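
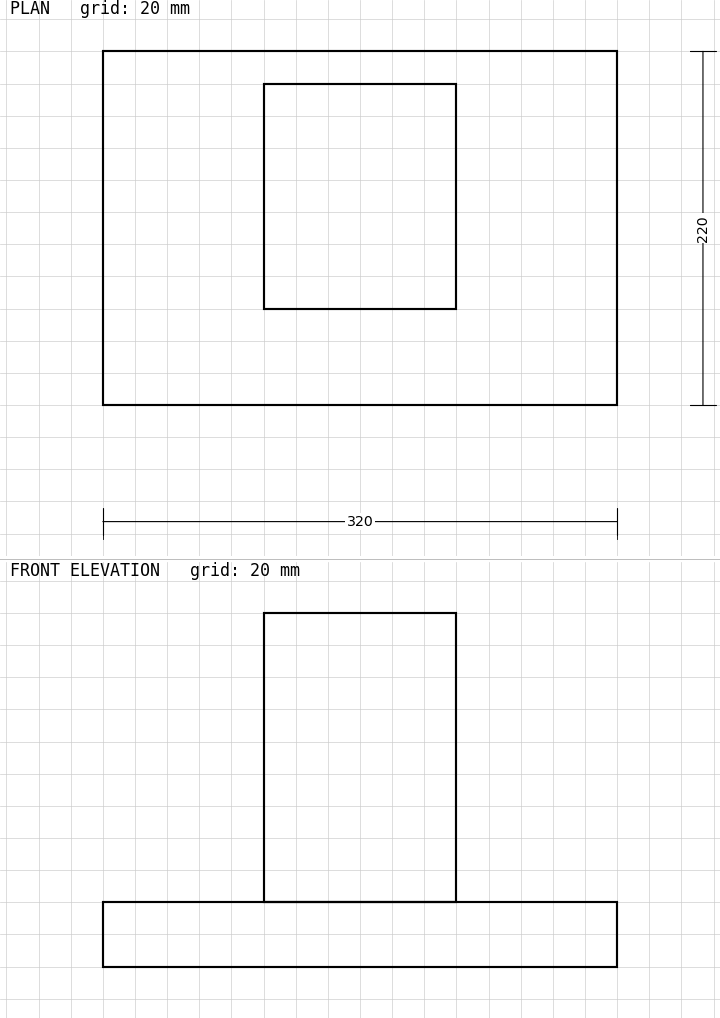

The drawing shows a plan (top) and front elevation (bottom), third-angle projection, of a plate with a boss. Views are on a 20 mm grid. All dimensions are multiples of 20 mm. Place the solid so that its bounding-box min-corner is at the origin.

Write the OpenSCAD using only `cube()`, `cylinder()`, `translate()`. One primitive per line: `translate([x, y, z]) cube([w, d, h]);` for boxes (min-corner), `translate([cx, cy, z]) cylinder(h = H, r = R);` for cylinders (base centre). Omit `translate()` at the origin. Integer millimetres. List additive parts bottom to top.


cube([320, 220, 40]);
translate([100, 60, 40]) cube([120, 140, 180]);


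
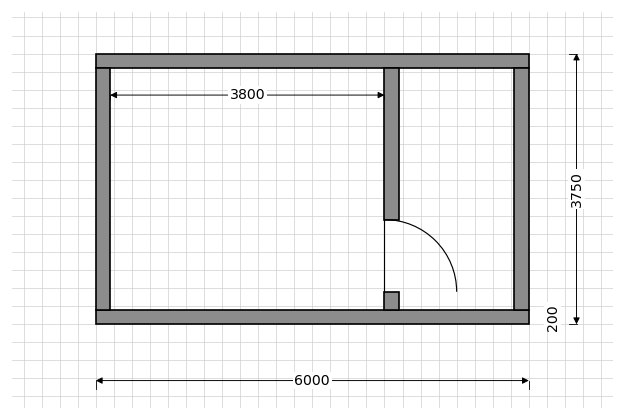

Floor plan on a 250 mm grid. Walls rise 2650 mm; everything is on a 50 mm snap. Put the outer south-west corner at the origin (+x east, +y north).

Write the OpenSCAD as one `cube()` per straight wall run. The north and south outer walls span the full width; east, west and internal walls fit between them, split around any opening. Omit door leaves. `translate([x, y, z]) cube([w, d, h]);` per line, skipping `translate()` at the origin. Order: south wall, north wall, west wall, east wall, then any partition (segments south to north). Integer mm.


cube([6000, 200, 2650]);
translate([0, 3550, 0]) cube([6000, 200, 2650]);
translate([0, 200, 0]) cube([200, 3350, 2650]);
translate([5800, 200, 0]) cube([200, 3350, 2650]);
translate([4000, 200, 0]) cube([200, 250, 2650]);
translate([4000, 1450, 0]) cube([200, 2100, 2650]);


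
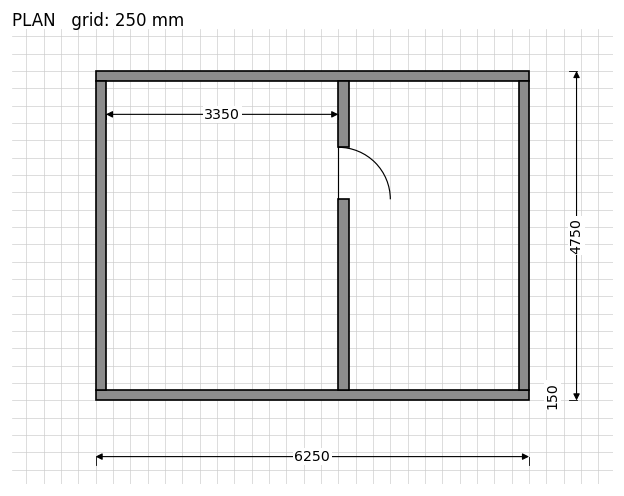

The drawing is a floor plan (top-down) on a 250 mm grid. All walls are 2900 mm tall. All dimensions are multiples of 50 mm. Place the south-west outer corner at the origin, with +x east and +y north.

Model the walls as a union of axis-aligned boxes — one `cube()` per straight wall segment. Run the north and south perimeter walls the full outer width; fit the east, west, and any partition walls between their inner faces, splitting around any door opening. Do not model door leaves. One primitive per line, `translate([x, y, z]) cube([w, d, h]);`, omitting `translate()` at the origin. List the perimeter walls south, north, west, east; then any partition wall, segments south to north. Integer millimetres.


cube([6250, 150, 2900]);
translate([0, 4600, 0]) cube([6250, 150, 2900]);
translate([0, 150, 0]) cube([150, 4450, 2900]);
translate([6100, 150, 0]) cube([150, 4450, 2900]);
translate([3500, 150, 0]) cube([150, 2750, 2900]);
translate([3500, 3650, 0]) cube([150, 950, 2900]);


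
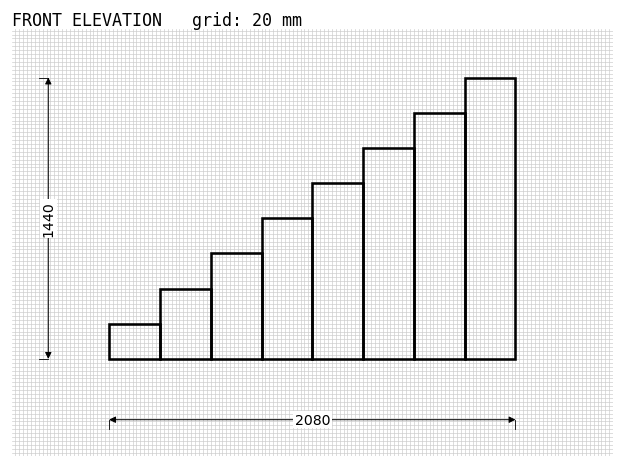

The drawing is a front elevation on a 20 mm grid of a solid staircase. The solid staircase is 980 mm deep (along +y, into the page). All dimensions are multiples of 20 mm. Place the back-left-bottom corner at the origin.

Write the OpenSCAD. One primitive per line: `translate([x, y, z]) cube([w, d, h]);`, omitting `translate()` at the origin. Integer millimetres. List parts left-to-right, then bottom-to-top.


cube([260, 980, 180]);
translate([260, 0, 0]) cube([260, 980, 360]);
translate([520, 0, 0]) cube([260, 980, 540]);
translate([780, 0, 0]) cube([260, 980, 720]);
translate([1040, 0, 0]) cube([260, 980, 900]);
translate([1300, 0, 0]) cube([260, 980, 1080]);
translate([1560, 0, 0]) cube([260, 980, 1260]);
translate([1820, 0, 0]) cube([260, 980, 1440]);


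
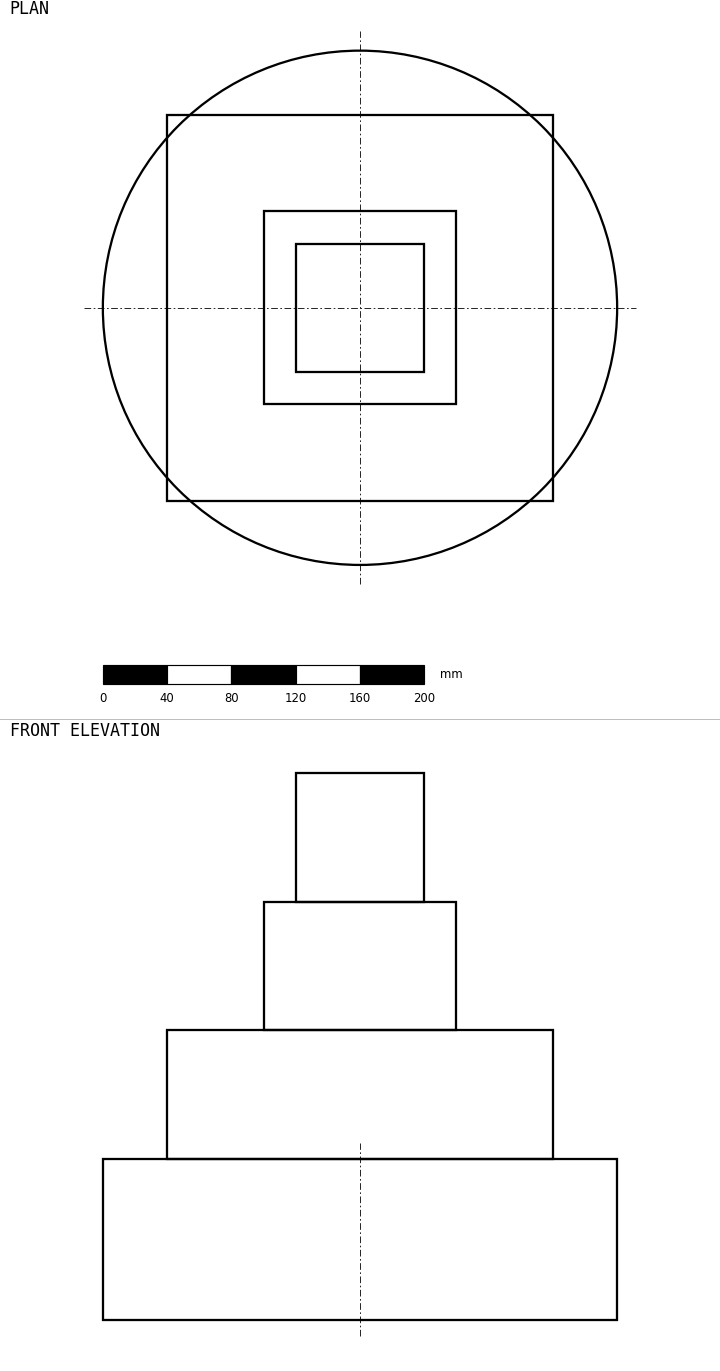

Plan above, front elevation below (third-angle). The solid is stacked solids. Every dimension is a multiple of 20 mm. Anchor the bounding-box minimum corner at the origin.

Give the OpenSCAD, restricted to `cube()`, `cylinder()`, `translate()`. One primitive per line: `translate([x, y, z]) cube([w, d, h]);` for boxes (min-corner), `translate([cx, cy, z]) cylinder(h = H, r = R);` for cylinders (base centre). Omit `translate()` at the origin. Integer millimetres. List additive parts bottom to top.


translate([160, 160, 0]) cylinder(h = 100, r = 160);
translate([40, 40, 100]) cube([240, 240, 80]);
translate([100, 100, 180]) cube([120, 120, 80]);
translate([120, 120, 260]) cube([80, 80, 80]);


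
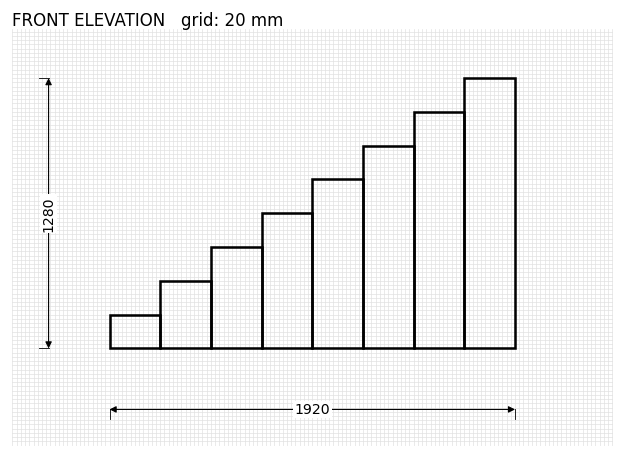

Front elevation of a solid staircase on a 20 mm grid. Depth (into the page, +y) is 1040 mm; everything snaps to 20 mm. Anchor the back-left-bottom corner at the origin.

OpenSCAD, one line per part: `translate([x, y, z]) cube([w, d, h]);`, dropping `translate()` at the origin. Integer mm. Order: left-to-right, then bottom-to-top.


cube([240, 1040, 160]);
translate([240, 0, 0]) cube([240, 1040, 320]);
translate([480, 0, 0]) cube([240, 1040, 480]);
translate([720, 0, 0]) cube([240, 1040, 640]);
translate([960, 0, 0]) cube([240, 1040, 800]);
translate([1200, 0, 0]) cube([240, 1040, 960]);
translate([1440, 0, 0]) cube([240, 1040, 1120]);
translate([1680, 0, 0]) cube([240, 1040, 1280]);


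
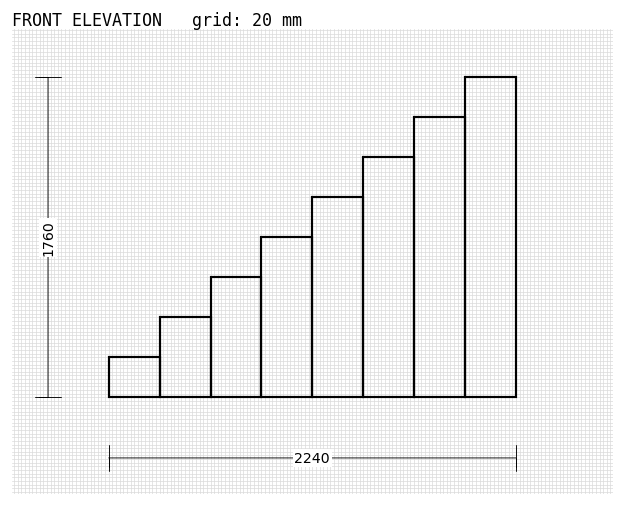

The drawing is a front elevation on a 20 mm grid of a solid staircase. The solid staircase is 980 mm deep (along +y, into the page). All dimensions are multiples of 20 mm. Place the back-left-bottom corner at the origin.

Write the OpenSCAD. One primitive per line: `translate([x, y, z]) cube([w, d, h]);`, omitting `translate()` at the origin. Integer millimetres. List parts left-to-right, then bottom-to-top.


cube([280, 980, 220]);
translate([280, 0, 0]) cube([280, 980, 440]);
translate([560, 0, 0]) cube([280, 980, 660]);
translate([840, 0, 0]) cube([280, 980, 880]);
translate([1120, 0, 0]) cube([280, 980, 1100]);
translate([1400, 0, 0]) cube([280, 980, 1320]);
translate([1680, 0, 0]) cube([280, 980, 1540]);
translate([1960, 0, 0]) cube([280, 980, 1760]);


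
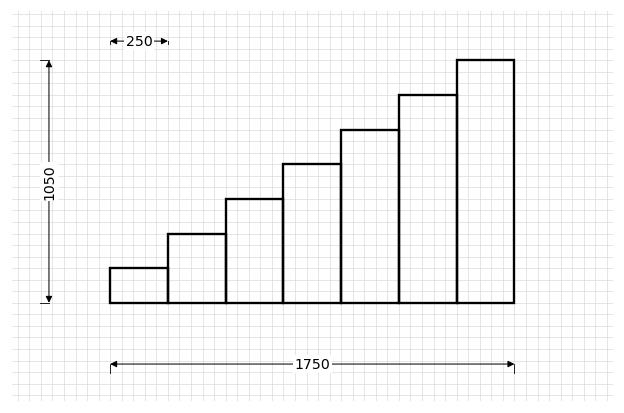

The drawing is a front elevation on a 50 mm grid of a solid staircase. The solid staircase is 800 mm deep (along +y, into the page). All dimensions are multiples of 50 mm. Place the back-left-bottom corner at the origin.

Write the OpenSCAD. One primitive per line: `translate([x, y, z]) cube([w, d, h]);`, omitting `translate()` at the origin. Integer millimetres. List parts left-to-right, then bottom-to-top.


cube([250, 800, 150]);
translate([250, 0, 0]) cube([250, 800, 300]);
translate([500, 0, 0]) cube([250, 800, 450]);
translate([750, 0, 0]) cube([250, 800, 600]);
translate([1000, 0, 0]) cube([250, 800, 750]);
translate([1250, 0, 0]) cube([250, 800, 900]);
translate([1500, 0, 0]) cube([250, 800, 1050]);


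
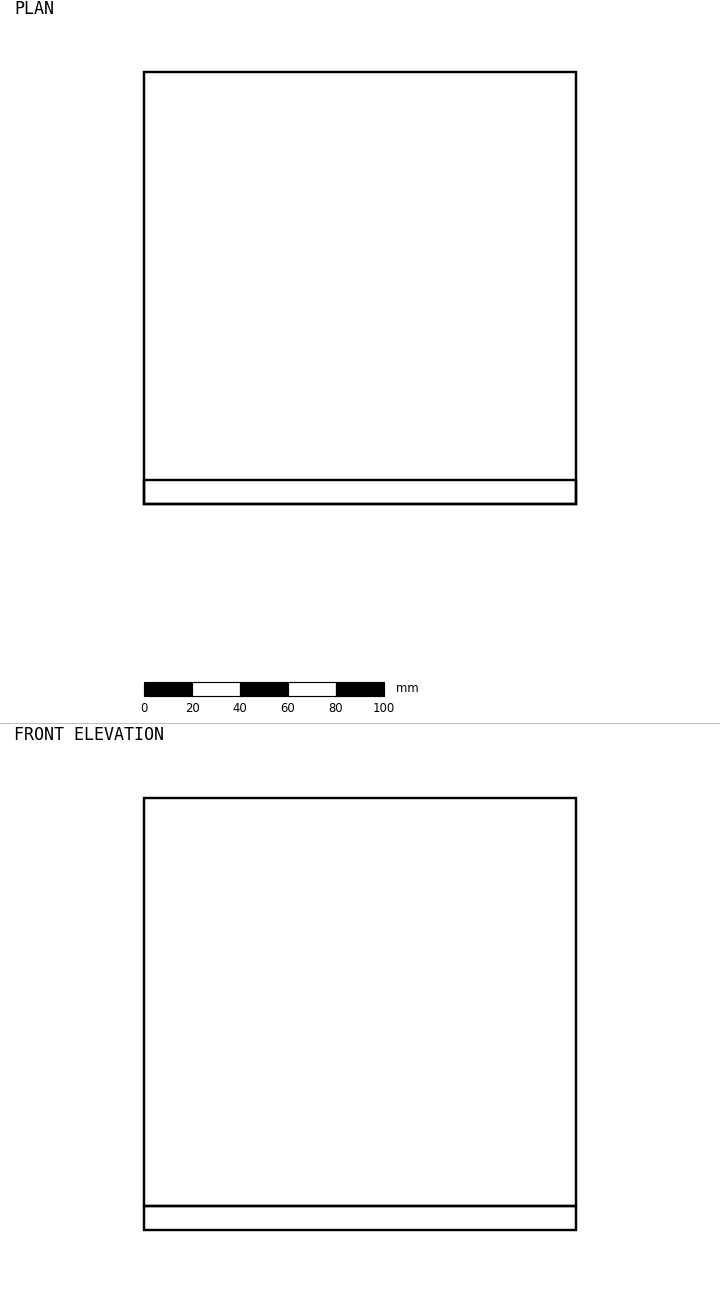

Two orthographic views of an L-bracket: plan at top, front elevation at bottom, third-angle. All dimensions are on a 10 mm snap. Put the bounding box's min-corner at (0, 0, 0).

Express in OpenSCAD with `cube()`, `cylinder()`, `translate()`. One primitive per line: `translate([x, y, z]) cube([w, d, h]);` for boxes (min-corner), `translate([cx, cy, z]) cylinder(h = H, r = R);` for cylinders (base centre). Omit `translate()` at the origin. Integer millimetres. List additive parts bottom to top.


cube([180, 180, 10]);
translate([0, 0, 10]) cube([180, 10, 170]);


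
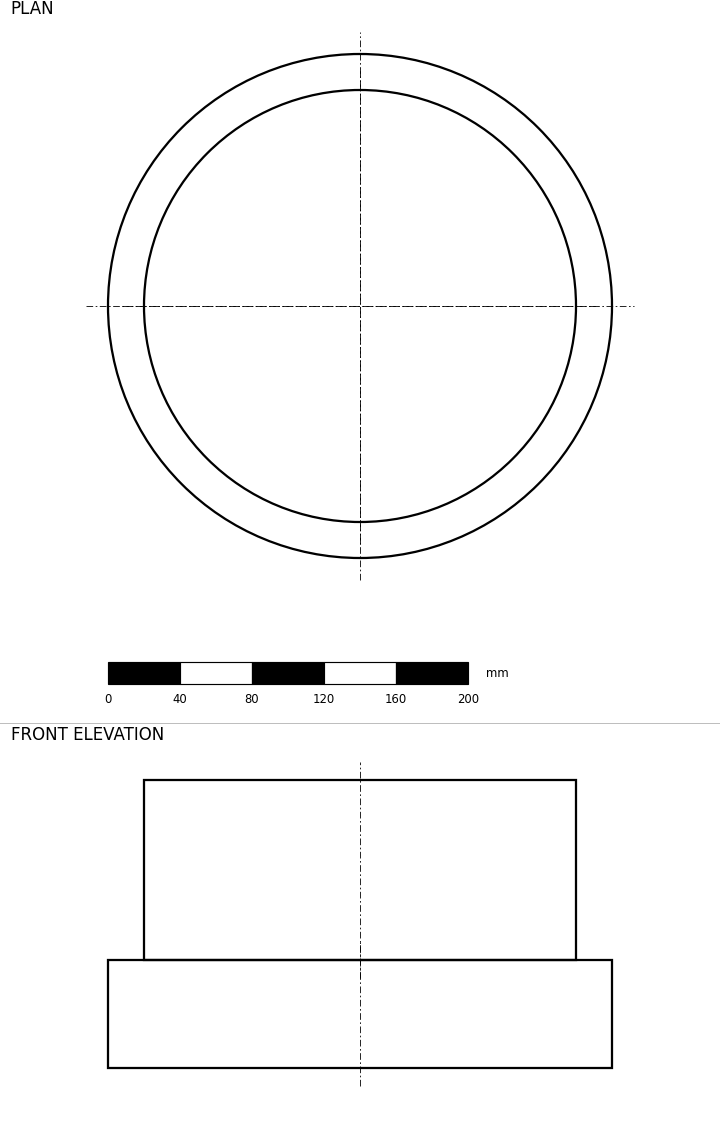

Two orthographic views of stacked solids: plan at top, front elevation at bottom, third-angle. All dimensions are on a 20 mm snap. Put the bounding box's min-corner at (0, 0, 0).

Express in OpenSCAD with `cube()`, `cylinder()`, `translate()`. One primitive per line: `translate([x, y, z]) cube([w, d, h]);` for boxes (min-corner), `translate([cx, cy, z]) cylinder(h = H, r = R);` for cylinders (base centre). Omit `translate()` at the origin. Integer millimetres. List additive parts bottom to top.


translate([140, 140, 0]) cylinder(h = 60, r = 140);
translate([140, 140, 60]) cylinder(h = 100, r = 120);


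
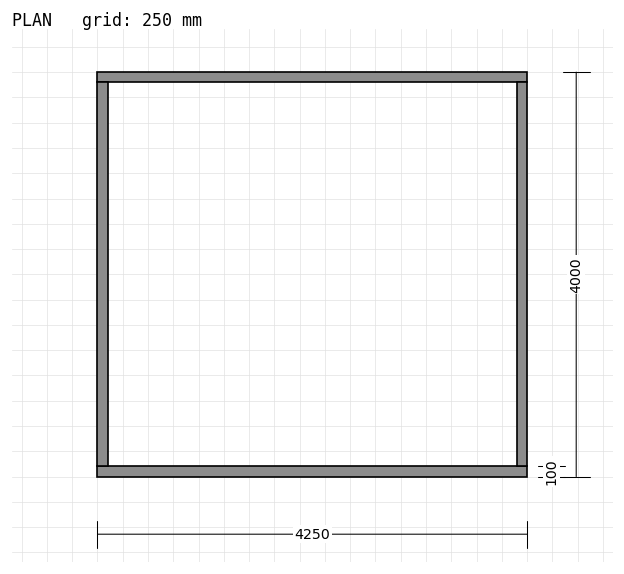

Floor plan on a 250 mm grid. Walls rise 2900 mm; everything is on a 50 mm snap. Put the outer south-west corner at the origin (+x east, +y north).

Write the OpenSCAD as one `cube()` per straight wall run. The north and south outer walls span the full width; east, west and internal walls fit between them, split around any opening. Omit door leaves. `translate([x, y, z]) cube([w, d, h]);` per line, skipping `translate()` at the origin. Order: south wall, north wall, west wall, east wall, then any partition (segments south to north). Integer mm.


cube([4250, 100, 2900]);
translate([0, 3900, 0]) cube([4250, 100, 2900]);
translate([0, 100, 0]) cube([100, 3800, 2900]);
translate([4150, 100, 0]) cube([100, 3800, 2900]);


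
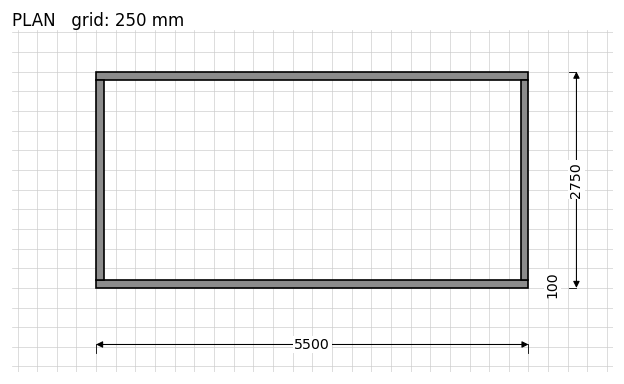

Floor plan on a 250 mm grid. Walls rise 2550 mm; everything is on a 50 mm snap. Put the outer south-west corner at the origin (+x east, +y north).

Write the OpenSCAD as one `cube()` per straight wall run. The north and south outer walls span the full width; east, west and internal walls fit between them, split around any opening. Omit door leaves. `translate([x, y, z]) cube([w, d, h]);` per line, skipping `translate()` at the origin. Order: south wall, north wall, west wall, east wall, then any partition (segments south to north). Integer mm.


cube([5500, 100, 2550]);
translate([0, 2650, 0]) cube([5500, 100, 2550]);
translate([0, 100, 0]) cube([100, 2550, 2550]);
translate([5400, 100, 0]) cube([100, 2550, 2550]);


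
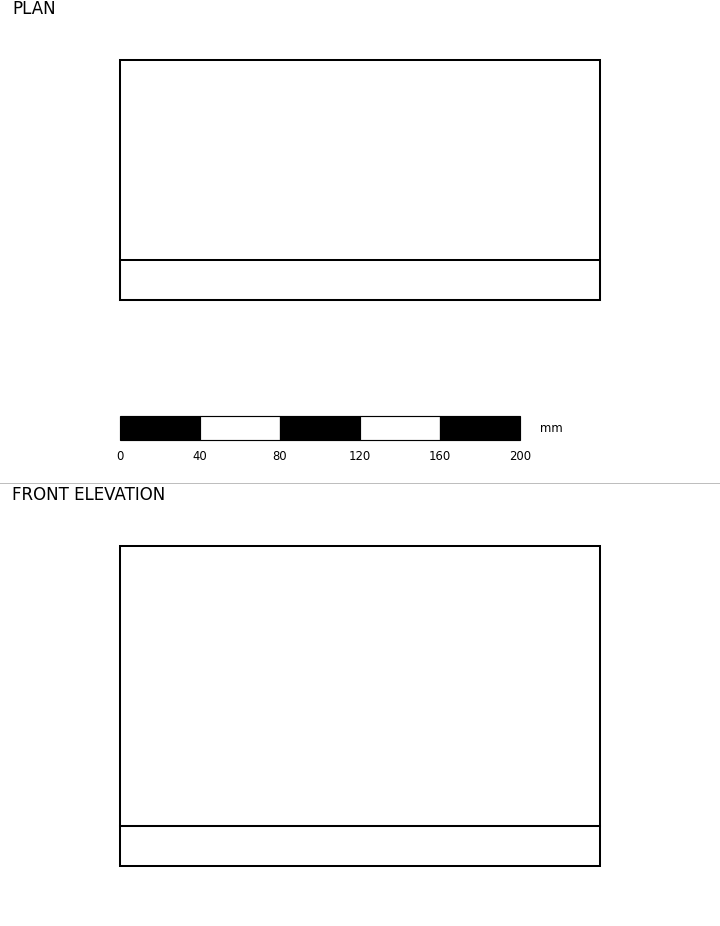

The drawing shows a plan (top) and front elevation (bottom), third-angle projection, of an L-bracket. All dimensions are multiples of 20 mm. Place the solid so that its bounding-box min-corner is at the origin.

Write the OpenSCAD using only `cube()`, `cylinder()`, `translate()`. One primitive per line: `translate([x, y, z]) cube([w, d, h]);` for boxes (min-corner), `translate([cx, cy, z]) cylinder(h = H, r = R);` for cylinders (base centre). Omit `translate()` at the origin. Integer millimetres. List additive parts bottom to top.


cube([240, 120, 20]);
translate([0, 0, 20]) cube([240, 20, 140]);


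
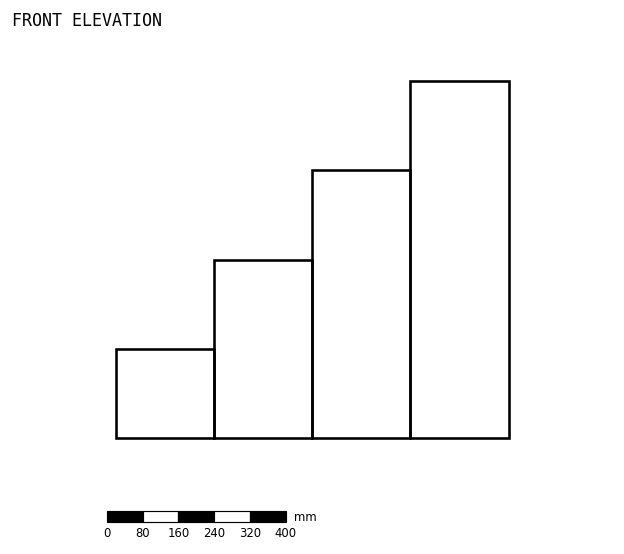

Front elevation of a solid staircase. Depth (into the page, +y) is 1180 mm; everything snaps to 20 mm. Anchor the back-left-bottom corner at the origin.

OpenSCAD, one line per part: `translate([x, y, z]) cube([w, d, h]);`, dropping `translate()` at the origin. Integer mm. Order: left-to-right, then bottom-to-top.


cube([220, 1180, 200]);
translate([220, 0, 0]) cube([220, 1180, 400]);
translate([440, 0, 0]) cube([220, 1180, 600]);
translate([660, 0, 0]) cube([220, 1180, 800]);


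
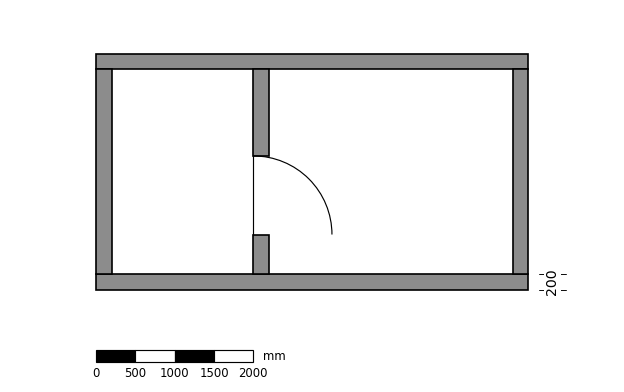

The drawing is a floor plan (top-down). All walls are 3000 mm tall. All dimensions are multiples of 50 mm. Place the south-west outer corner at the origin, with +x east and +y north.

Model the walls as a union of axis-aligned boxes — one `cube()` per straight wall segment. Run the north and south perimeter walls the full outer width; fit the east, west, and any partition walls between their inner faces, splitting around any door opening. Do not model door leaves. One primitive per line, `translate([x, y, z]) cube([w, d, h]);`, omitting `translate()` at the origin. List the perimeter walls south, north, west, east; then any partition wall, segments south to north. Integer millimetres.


cube([5500, 200, 3000]);
translate([0, 2800, 0]) cube([5500, 200, 3000]);
translate([0, 200, 0]) cube([200, 2600, 3000]);
translate([5300, 200, 0]) cube([200, 2600, 3000]);
translate([2000, 200, 0]) cube([200, 500, 3000]);
translate([2000, 1700, 0]) cube([200, 1100, 3000]);


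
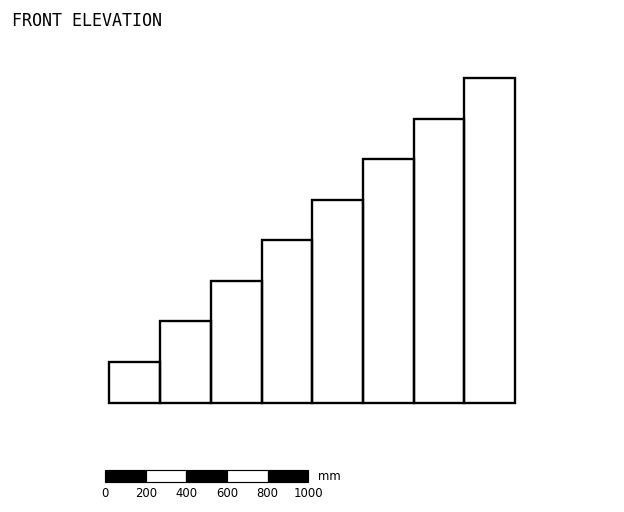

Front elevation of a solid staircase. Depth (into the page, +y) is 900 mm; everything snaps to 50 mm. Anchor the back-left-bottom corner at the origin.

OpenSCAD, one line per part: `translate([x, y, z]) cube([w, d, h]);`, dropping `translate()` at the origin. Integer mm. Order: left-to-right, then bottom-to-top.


cube([250, 900, 200]);
translate([250, 0, 0]) cube([250, 900, 400]);
translate([500, 0, 0]) cube([250, 900, 600]);
translate([750, 0, 0]) cube([250, 900, 800]);
translate([1000, 0, 0]) cube([250, 900, 1000]);
translate([1250, 0, 0]) cube([250, 900, 1200]);
translate([1500, 0, 0]) cube([250, 900, 1400]);
translate([1750, 0, 0]) cube([250, 900, 1600]);


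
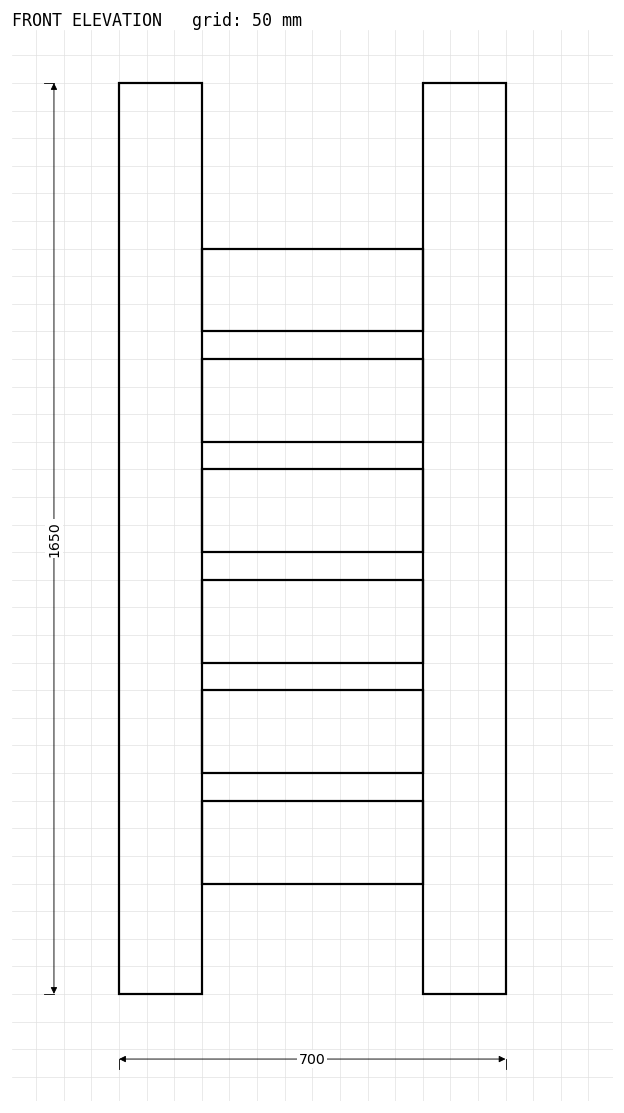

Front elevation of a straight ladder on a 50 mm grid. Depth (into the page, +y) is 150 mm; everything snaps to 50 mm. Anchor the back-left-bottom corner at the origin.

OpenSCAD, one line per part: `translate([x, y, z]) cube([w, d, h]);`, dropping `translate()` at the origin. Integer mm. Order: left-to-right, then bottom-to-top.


cube([150, 150, 1650]);
translate([150, 0, 200]) cube([400, 150, 150]);
translate([150, 0, 400]) cube([400, 150, 150]);
translate([150, 0, 600]) cube([400, 150, 150]);
translate([150, 0, 800]) cube([400, 150, 150]);
translate([150, 0, 1000]) cube([400, 150, 150]);
translate([150, 0, 1200]) cube([400, 150, 150]);
translate([550, 0, 0]) cube([150, 150, 1650]);


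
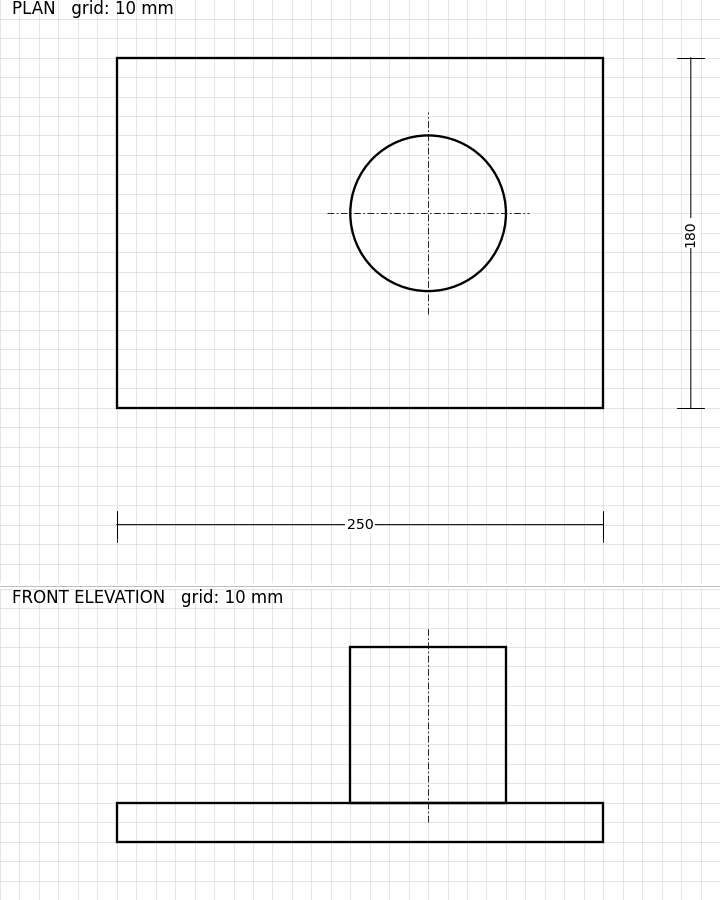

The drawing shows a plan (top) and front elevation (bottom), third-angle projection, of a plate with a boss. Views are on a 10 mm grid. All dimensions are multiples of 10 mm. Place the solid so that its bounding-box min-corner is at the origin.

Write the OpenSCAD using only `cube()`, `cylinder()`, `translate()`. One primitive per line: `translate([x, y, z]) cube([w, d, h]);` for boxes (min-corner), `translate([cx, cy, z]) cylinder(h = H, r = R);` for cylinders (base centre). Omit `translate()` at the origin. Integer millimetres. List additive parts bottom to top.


cube([250, 180, 20]);
translate([160, 100, 20]) cylinder(h = 80, r = 40);


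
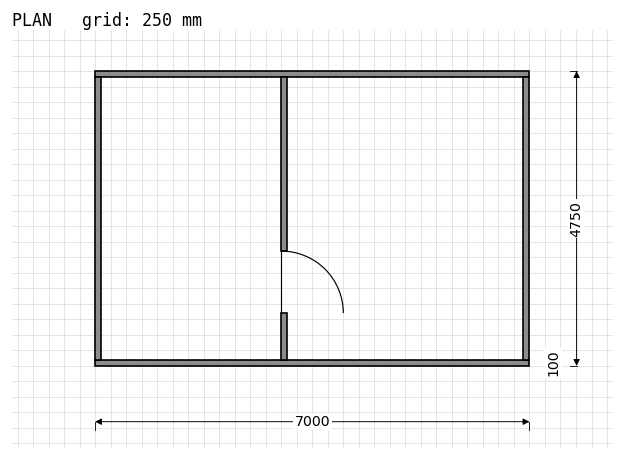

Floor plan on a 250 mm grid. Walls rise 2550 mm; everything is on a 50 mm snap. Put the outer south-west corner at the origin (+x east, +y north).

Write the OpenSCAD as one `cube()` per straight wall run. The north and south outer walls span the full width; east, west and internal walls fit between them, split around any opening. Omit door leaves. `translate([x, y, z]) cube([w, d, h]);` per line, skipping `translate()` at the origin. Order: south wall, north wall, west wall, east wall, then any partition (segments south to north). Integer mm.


cube([7000, 100, 2550]);
translate([0, 4650, 0]) cube([7000, 100, 2550]);
translate([0, 100, 0]) cube([100, 4550, 2550]);
translate([6900, 100, 0]) cube([100, 4550, 2550]);
translate([3000, 100, 0]) cube([100, 750, 2550]);
translate([3000, 1850, 0]) cube([100, 2800, 2550]);


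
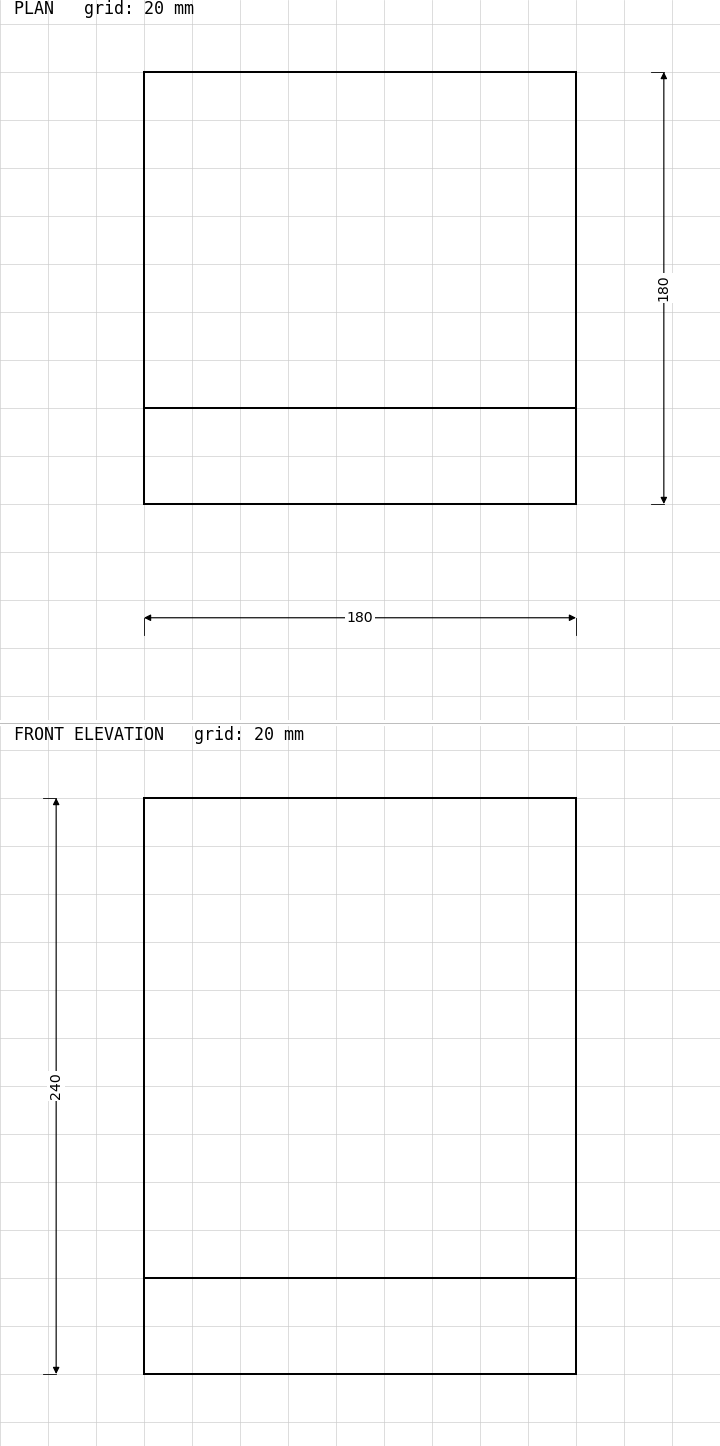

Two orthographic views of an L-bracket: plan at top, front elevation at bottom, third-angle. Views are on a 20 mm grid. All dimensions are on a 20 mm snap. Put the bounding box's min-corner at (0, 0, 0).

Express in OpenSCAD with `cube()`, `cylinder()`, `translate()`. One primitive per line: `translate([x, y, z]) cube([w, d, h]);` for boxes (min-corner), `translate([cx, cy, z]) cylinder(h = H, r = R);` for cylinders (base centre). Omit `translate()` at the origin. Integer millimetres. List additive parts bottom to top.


cube([180, 180, 40]);
translate([0, 0, 40]) cube([180, 40, 200]);


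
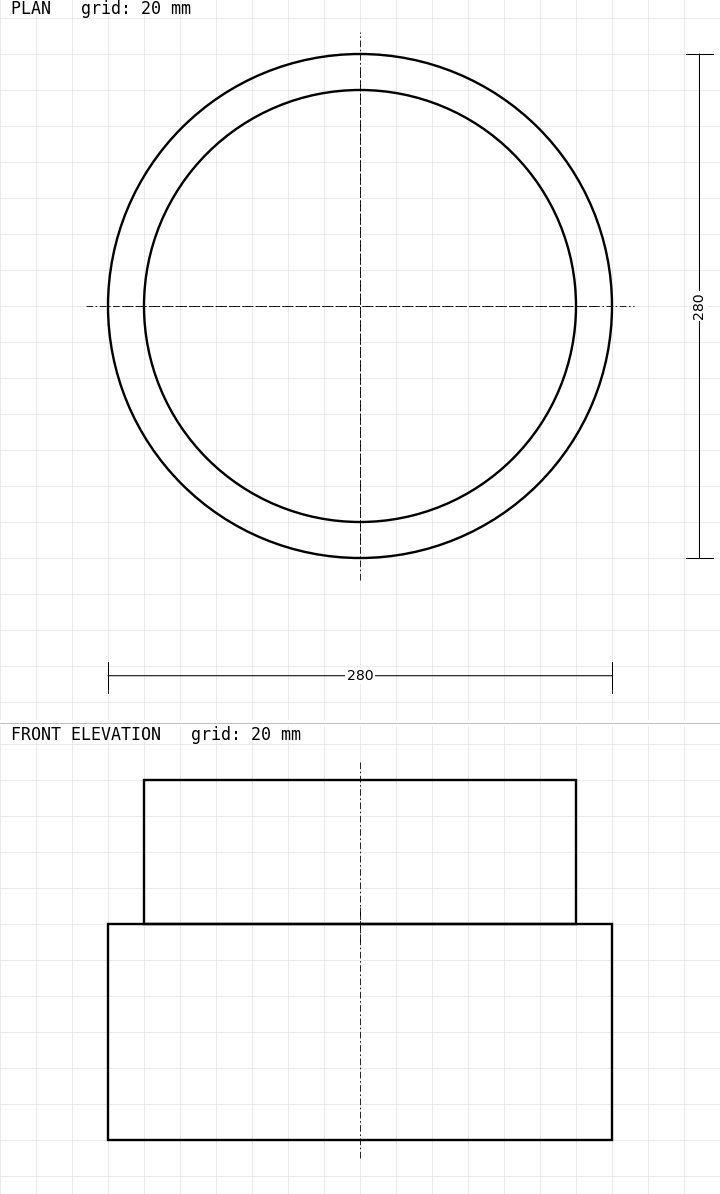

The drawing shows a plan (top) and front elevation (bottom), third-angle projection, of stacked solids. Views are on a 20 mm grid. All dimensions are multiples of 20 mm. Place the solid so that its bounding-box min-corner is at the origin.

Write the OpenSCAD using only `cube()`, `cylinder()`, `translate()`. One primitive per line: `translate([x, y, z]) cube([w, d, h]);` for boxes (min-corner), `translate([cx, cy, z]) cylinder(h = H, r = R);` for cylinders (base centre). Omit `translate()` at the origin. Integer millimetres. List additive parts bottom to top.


translate([140, 140, 0]) cylinder(h = 120, r = 140);
translate([140, 140, 120]) cylinder(h = 80, r = 120);


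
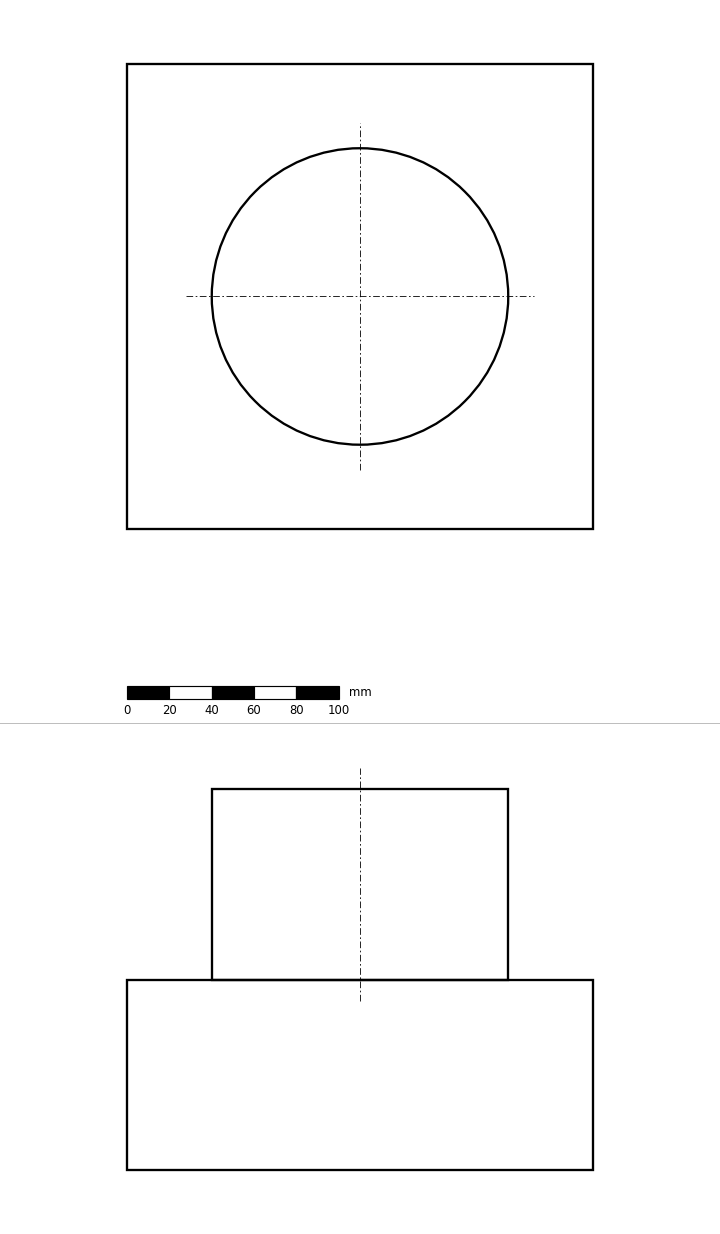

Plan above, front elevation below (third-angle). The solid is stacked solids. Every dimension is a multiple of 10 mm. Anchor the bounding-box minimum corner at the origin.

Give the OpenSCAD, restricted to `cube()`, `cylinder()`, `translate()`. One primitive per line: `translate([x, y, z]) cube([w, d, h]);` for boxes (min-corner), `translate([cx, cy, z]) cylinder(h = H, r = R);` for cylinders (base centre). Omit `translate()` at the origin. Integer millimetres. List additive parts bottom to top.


cube([220, 220, 90]);
translate([110, 110, 90]) cylinder(h = 90, r = 70);


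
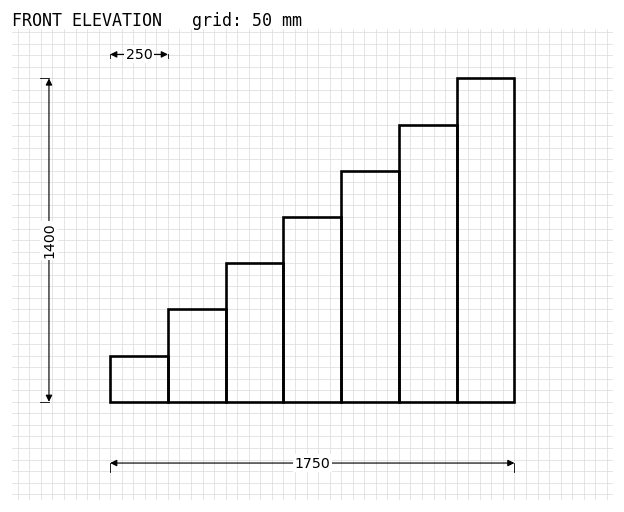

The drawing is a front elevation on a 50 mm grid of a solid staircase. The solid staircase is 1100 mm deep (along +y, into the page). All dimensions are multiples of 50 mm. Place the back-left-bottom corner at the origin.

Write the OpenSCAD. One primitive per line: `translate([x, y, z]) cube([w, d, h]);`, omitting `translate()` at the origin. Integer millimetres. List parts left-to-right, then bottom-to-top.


cube([250, 1100, 200]);
translate([250, 0, 0]) cube([250, 1100, 400]);
translate([500, 0, 0]) cube([250, 1100, 600]);
translate([750, 0, 0]) cube([250, 1100, 800]);
translate([1000, 0, 0]) cube([250, 1100, 1000]);
translate([1250, 0, 0]) cube([250, 1100, 1200]);
translate([1500, 0, 0]) cube([250, 1100, 1400]);


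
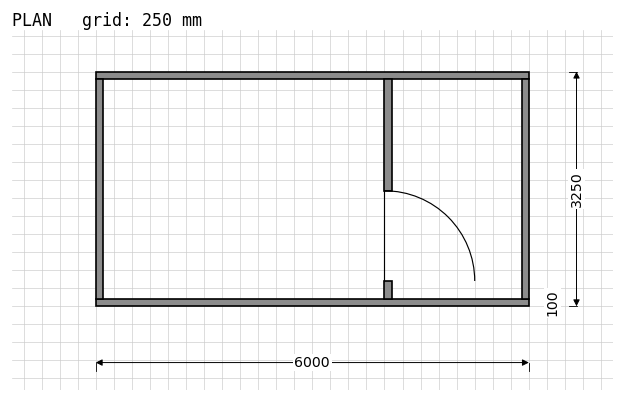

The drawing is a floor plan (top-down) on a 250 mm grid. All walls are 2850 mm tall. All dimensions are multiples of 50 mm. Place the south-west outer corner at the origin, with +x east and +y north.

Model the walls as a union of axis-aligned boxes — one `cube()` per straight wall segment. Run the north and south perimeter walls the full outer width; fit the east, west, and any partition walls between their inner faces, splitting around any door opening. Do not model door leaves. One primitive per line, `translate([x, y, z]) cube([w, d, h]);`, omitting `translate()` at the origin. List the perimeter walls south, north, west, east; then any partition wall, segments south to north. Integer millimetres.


cube([6000, 100, 2850]);
translate([0, 3150, 0]) cube([6000, 100, 2850]);
translate([0, 100, 0]) cube([100, 3050, 2850]);
translate([5900, 100, 0]) cube([100, 3050, 2850]);
translate([4000, 100, 0]) cube([100, 250, 2850]);
translate([4000, 1600, 0]) cube([100, 1550, 2850]);


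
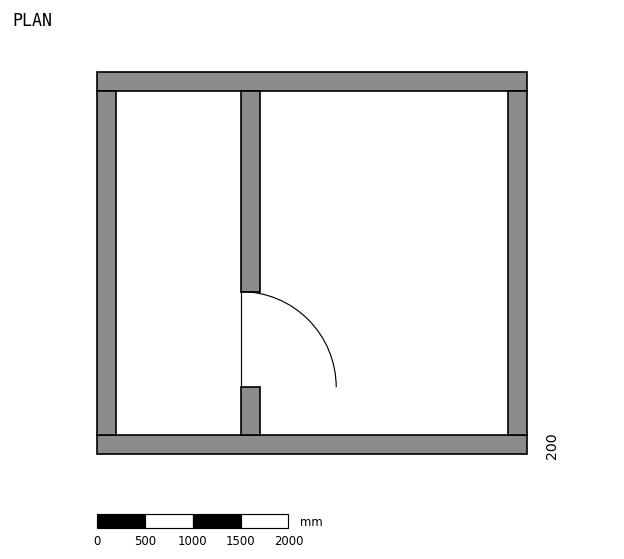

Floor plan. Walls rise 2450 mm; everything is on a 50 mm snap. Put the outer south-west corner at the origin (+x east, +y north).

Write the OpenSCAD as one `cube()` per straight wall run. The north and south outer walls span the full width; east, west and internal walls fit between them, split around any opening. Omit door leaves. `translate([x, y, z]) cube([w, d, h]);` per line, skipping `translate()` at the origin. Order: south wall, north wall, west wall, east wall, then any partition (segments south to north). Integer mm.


cube([4500, 200, 2450]);
translate([0, 3800, 0]) cube([4500, 200, 2450]);
translate([0, 200, 0]) cube([200, 3600, 2450]);
translate([4300, 200, 0]) cube([200, 3600, 2450]);
translate([1500, 200, 0]) cube([200, 500, 2450]);
translate([1500, 1700, 0]) cube([200, 2100, 2450]);


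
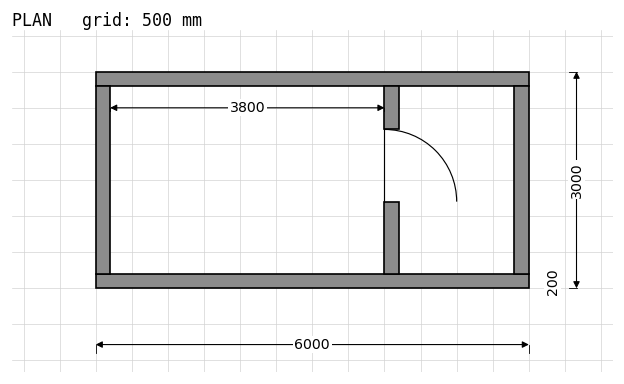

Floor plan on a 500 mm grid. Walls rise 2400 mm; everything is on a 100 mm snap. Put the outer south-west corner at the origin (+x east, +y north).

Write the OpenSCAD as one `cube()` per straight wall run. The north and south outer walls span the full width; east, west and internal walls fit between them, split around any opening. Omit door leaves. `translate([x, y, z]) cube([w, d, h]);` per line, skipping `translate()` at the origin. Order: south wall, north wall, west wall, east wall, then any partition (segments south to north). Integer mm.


cube([6000, 200, 2400]);
translate([0, 2800, 0]) cube([6000, 200, 2400]);
translate([0, 200, 0]) cube([200, 2600, 2400]);
translate([5800, 200, 0]) cube([200, 2600, 2400]);
translate([4000, 200, 0]) cube([200, 1000, 2400]);
translate([4000, 2200, 0]) cube([200, 600, 2400]);


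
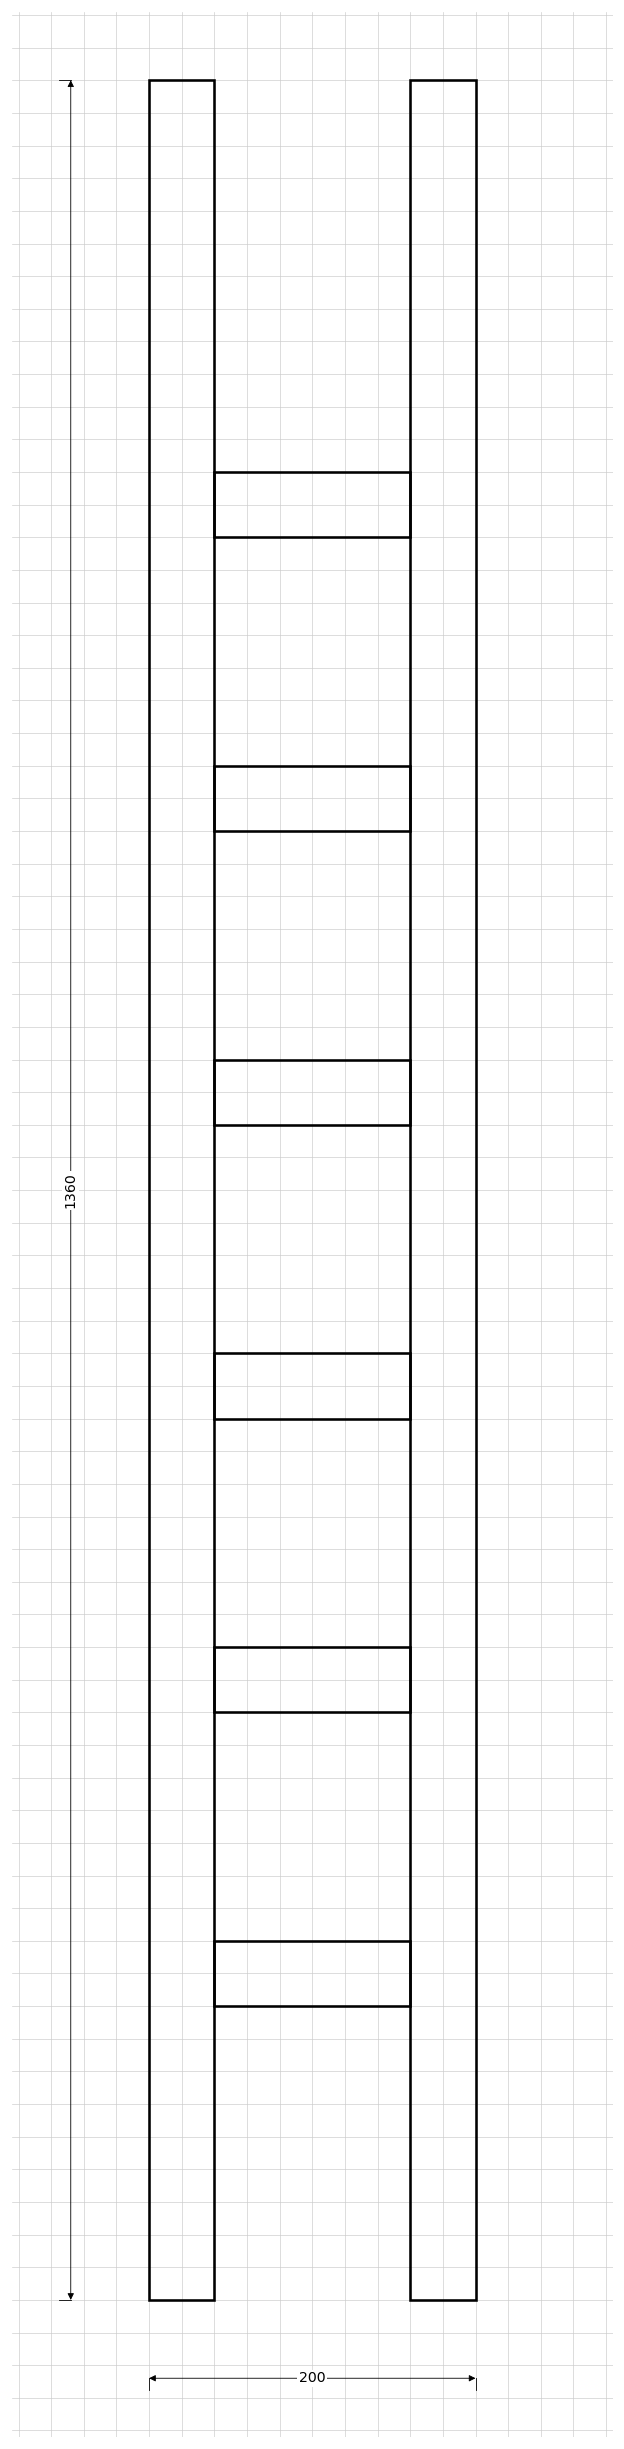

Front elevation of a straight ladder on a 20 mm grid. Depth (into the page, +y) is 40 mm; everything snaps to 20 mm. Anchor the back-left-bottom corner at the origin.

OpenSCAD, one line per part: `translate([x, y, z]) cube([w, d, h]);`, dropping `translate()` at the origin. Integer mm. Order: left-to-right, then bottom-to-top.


cube([40, 40, 1360]);
translate([40, 0, 180]) cube([120, 40, 40]);
translate([40, 0, 360]) cube([120, 40, 40]);
translate([40, 0, 540]) cube([120, 40, 40]);
translate([40, 0, 720]) cube([120, 40, 40]);
translate([40, 0, 900]) cube([120, 40, 40]);
translate([40, 0, 1080]) cube([120, 40, 40]);
translate([160, 0, 0]) cube([40, 40, 1360]);


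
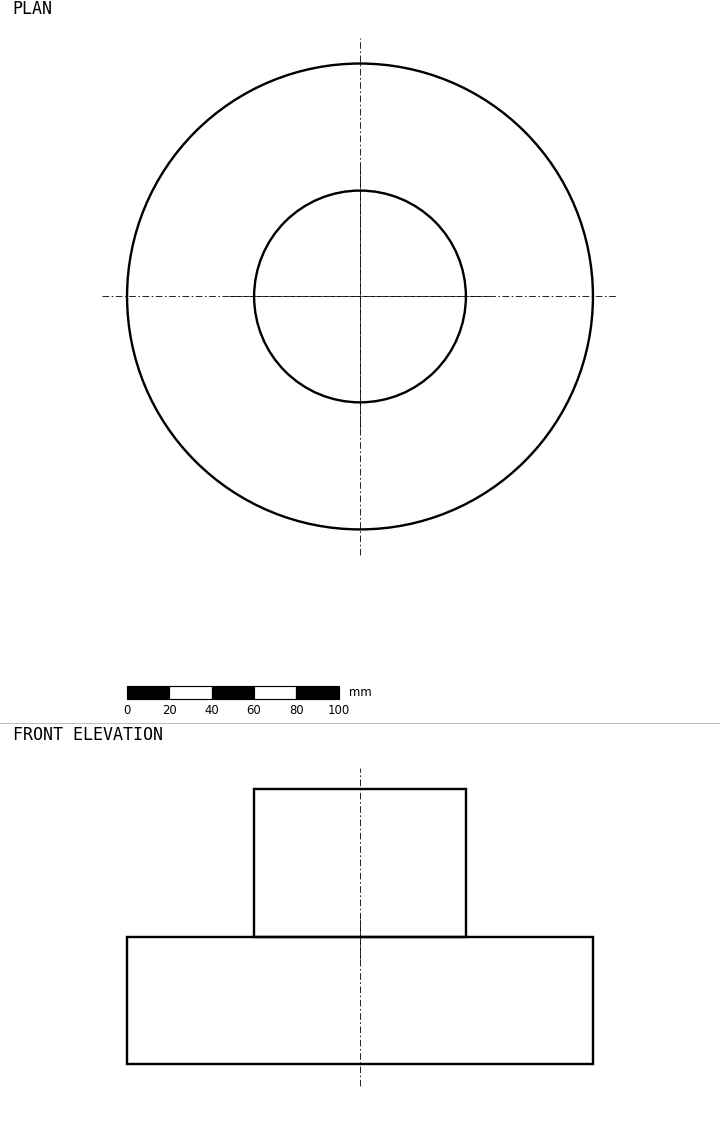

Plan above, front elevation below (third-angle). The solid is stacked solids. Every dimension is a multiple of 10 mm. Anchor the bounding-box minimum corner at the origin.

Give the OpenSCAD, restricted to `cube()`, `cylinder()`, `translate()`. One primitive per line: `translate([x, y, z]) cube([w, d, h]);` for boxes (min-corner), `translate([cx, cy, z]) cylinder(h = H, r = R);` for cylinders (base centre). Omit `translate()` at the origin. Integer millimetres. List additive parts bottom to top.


translate([110, 110, 0]) cylinder(h = 60, r = 110);
translate([110, 110, 60]) cylinder(h = 70, r = 50);


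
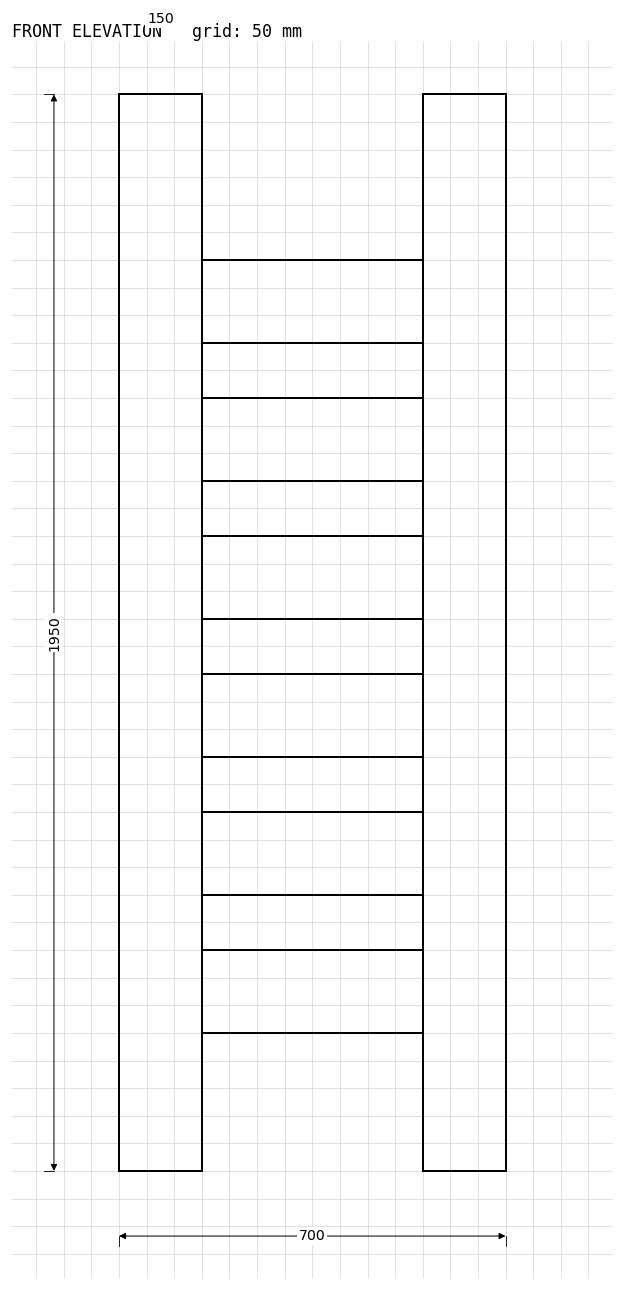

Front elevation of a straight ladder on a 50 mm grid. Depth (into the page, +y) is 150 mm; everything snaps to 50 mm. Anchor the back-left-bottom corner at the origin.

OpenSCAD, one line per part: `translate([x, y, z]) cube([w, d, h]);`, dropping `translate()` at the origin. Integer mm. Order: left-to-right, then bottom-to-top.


cube([150, 150, 1950]);
translate([150, 0, 250]) cube([400, 150, 150]);
translate([150, 0, 500]) cube([400, 150, 150]);
translate([150, 0, 750]) cube([400, 150, 150]);
translate([150, 0, 1000]) cube([400, 150, 150]);
translate([150, 0, 1250]) cube([400, 150, 150]);
translate([150, 0, 1500]) cube([400, 150, 150]);
translate([550, 0, 0]) cube([150, 150, 1950]);


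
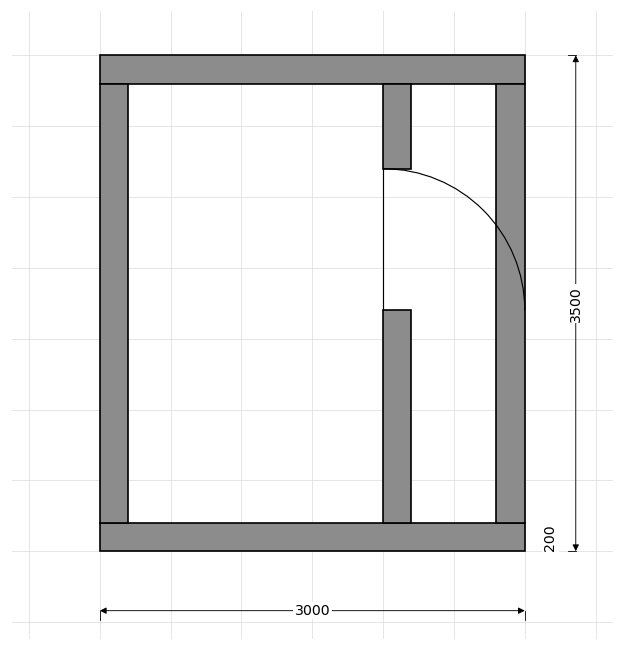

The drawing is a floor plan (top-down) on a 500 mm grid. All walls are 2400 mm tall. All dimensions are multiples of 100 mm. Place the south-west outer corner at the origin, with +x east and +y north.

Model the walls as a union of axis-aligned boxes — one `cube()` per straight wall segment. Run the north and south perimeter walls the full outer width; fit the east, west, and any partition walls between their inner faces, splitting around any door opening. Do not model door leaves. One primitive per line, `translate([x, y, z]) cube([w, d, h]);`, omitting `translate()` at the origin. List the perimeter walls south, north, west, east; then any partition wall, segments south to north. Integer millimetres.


cube([3000, 200, 2400]);
translate([0, 3300, 0]) cube([3000, 200, 2400]);
translate([0, 200, 0]) cube([200, 3100, 2400]);
translate([2800, 200, 0]) cube([200, 3100, 2400]);
translate([2000, 200, 0]) cube([200, 1500, 2400]);
translate([2000, 2700, 0]) cube([200, 600, 2400]);


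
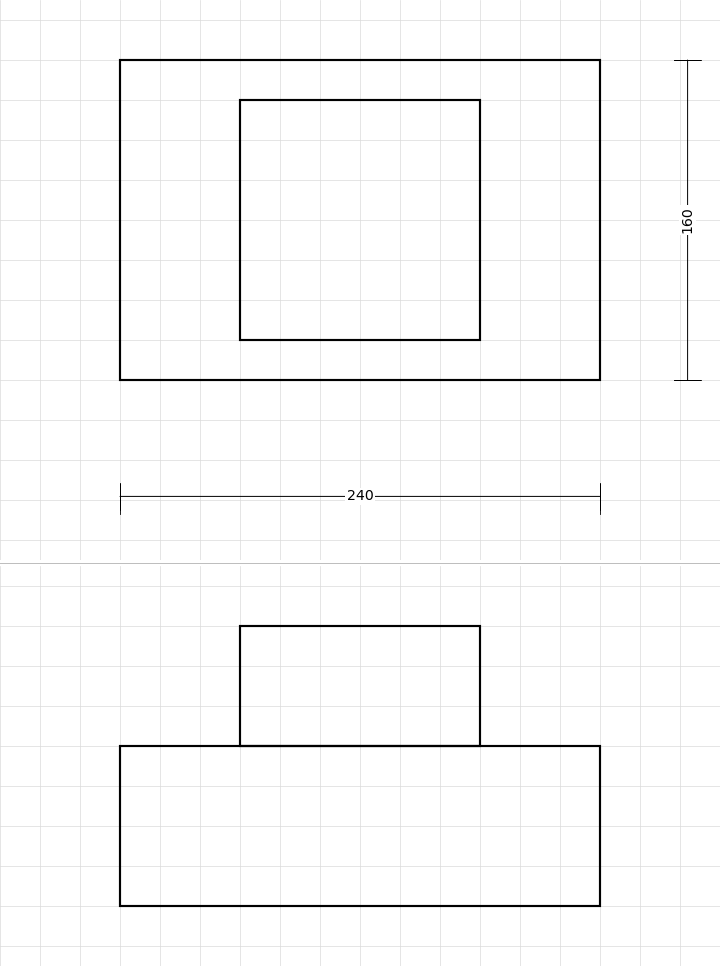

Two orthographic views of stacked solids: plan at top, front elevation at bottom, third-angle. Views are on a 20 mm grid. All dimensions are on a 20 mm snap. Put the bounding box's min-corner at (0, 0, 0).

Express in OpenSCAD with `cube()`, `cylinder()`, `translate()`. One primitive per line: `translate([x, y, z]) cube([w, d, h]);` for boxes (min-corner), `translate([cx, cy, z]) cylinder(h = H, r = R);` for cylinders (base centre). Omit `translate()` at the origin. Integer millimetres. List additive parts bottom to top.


cube([240, 160, 80]);
translate([60, 20, 80]) cube([120, 120, 60]);


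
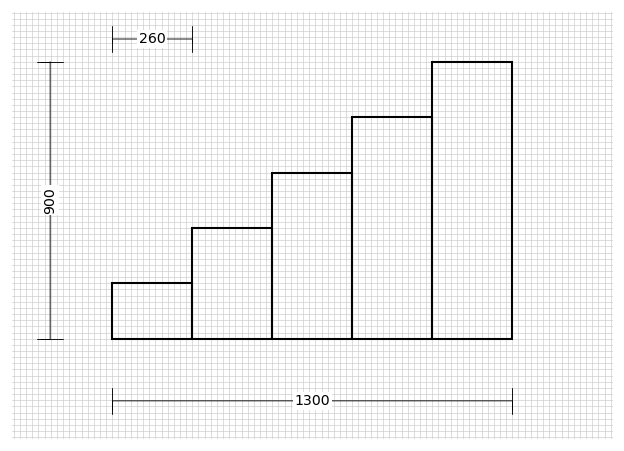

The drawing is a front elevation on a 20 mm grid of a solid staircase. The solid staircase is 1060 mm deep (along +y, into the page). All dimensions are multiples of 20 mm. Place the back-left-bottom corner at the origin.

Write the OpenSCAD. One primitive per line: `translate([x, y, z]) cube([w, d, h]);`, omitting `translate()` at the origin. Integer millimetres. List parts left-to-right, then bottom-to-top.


cube([260, 1060, 180]);
translate([260, 0, 0]) cube([260, 1060, 360]);
translate([520, 0, 0]) cube([260, 1060, 540]);
translate([780, 0, 0]) cube([260, 1060, 720]);
translate([1040, 0, 0]) cube([260, 1060, 900]);


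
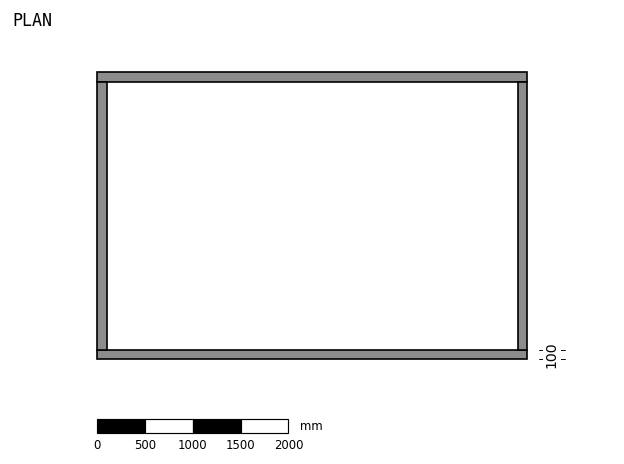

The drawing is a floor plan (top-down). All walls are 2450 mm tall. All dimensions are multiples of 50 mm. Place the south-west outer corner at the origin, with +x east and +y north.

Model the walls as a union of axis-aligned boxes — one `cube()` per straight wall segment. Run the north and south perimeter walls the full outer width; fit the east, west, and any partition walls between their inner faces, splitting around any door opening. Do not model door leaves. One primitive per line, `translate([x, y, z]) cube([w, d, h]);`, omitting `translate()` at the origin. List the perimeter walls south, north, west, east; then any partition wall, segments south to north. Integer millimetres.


cube([4500, 100, 2450]);
translate([0, 2900, 0]) cube([4500, 100, 2450]);
translate([0, 100, 0]) cube([100, 2800, 2450]);
translate([4400, 100, 0]) cube([100, 2800, 2450]);


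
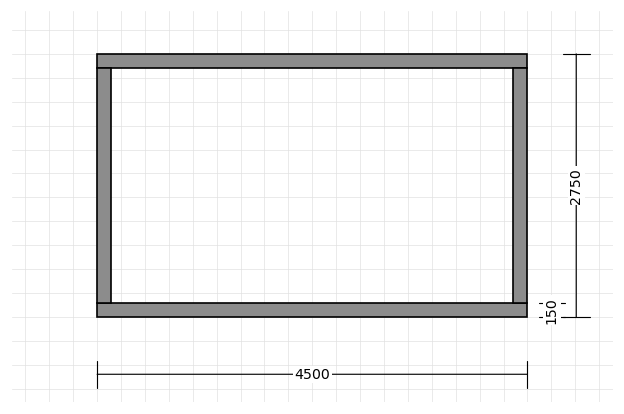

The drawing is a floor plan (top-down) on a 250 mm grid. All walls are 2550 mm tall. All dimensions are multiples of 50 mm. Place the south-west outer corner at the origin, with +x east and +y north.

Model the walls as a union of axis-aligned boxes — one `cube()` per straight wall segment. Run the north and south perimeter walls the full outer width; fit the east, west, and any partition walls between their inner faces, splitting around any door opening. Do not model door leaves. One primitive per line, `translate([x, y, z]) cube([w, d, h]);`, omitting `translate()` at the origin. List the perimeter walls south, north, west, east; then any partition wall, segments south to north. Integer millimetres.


cube([4500, 150, 2550]);
translate([0, 2600, 0]) cube([4500, 150, 2550]);
translate([0, 150, 0]) cube([150, 2450, 2550]);
translate([4350, 150, 0]) cube([150, 2450, 2550]);


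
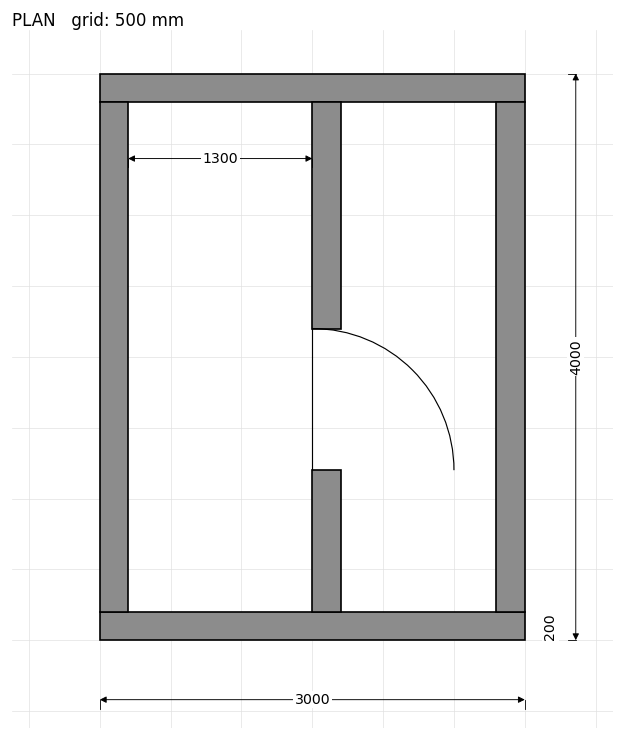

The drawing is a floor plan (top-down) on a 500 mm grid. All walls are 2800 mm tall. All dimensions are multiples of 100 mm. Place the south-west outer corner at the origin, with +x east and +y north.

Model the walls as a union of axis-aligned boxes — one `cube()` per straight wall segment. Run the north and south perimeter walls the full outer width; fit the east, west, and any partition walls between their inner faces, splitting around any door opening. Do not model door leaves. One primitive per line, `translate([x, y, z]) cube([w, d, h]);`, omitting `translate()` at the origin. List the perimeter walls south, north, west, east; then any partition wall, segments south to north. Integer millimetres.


cube([3000, 200, 2800]);
translate([0, 3800, 0]) cube([3000, 200, 2800]);
translate([0, 200, 0]) cube([200, 3600, 2800]);
translate([2800, 200, 0]) cube([200, 3600, 2800]);
translate([1500, 200, 0]) cube([200, 1000, 2800]);
translate([1500, 2200, 0]) cube([200, 1600, 2800]);


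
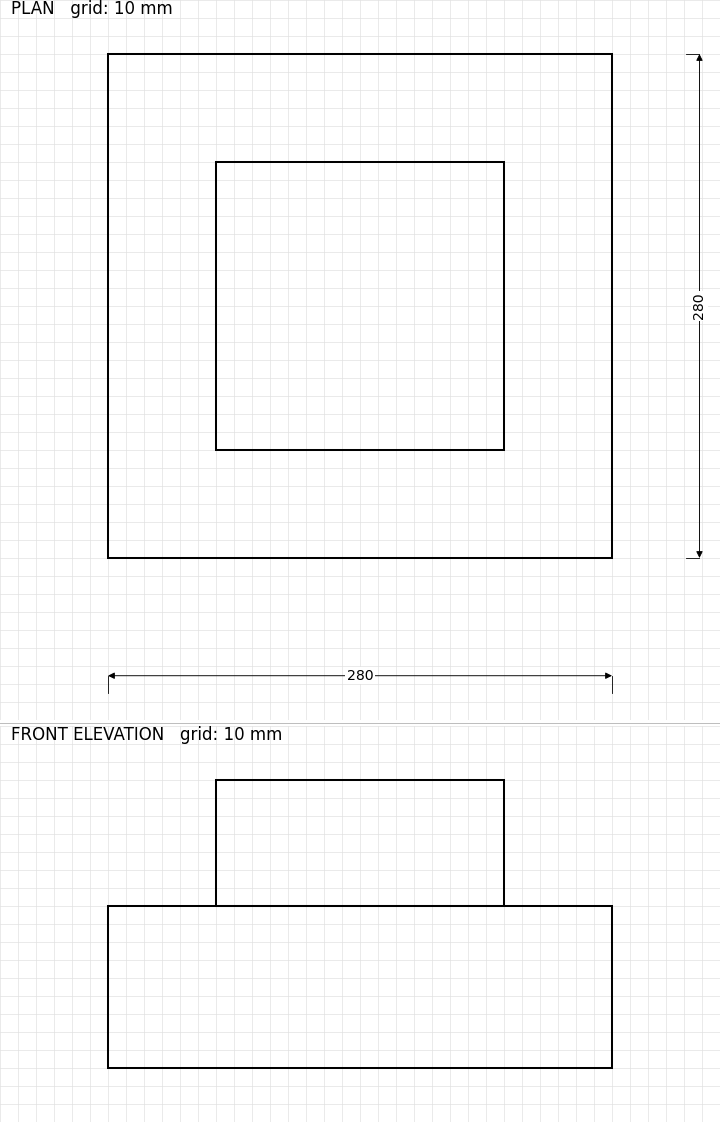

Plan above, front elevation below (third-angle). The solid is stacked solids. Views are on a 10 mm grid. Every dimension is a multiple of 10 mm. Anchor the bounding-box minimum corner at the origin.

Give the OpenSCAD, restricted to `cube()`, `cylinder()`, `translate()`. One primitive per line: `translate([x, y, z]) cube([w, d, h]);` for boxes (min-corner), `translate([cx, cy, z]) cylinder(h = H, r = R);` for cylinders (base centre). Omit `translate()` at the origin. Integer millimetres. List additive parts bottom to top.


cube([280, 280, 90]);
translate([60, 60, 90]) cube([160, 160, 70]);


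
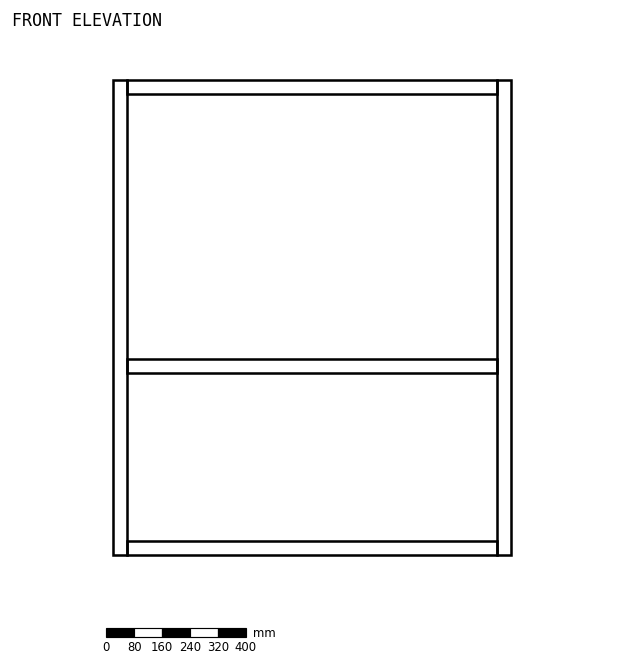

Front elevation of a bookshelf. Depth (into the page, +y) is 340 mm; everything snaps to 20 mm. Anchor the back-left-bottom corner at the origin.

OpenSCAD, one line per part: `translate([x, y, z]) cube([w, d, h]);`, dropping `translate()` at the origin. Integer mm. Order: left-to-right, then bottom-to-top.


cube([40, 340, 1360]);
translate([40, 0, 0]) cube([1060, 340, 40]);
translate([40, 0, 520]) cube([1060, 340, 40]);
translate([40, 0, 1320]) cube([1060, 340, 40]);
translate([1100, 0, 0]) cube([40, 340, 1360]);


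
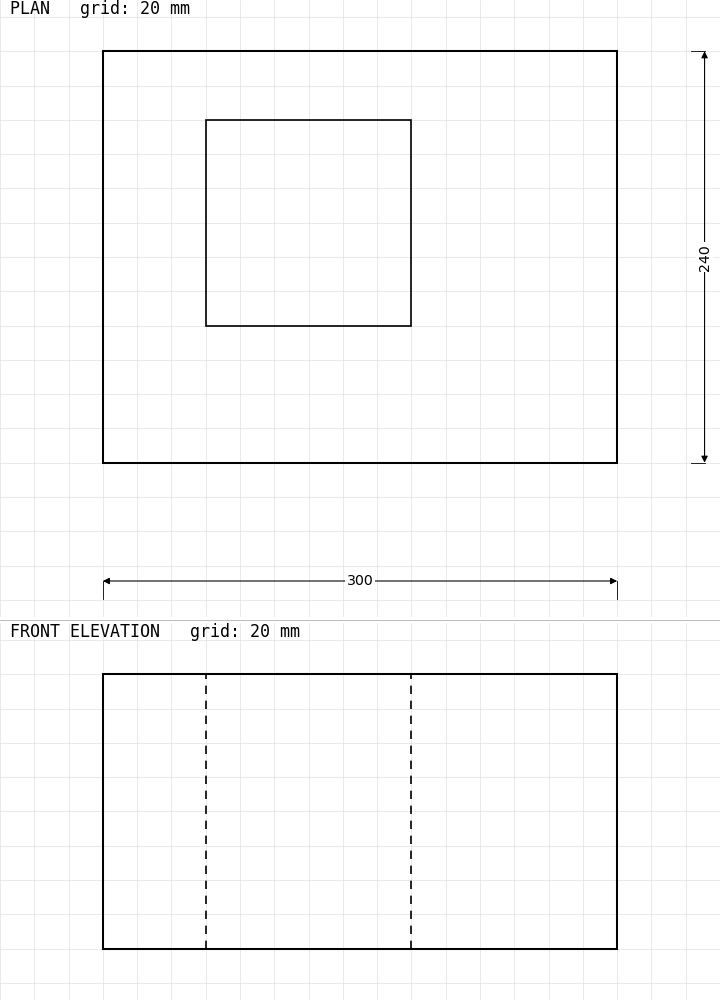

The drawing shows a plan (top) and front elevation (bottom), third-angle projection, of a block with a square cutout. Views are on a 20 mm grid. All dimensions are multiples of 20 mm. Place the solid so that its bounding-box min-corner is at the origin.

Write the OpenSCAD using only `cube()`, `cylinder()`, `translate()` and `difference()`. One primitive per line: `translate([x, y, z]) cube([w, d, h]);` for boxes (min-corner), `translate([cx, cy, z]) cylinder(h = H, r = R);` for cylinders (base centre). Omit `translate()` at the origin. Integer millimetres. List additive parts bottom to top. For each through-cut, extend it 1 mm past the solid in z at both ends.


difference() {
  cube([300, 240, 160]);
  translate([60, 80, -1]) cube([120, 120, 162]);
}


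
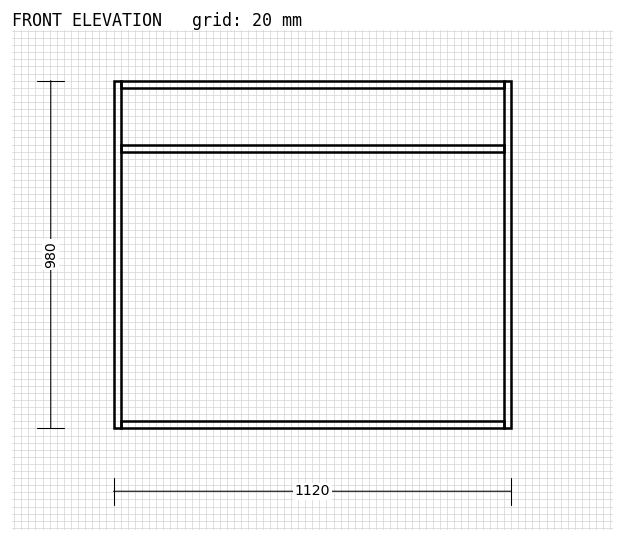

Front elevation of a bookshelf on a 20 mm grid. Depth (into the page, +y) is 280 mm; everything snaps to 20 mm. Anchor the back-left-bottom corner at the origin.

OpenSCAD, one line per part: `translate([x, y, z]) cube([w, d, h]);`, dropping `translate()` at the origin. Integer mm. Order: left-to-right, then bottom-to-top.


cube([20, 280, 980]);
translate([20, 0, 0]) cube([1080, 280, 20]);
translate([20, 0, 780]) cube([1080, 280, 20]);
translate([20, 0, 960]) cube([1080, 280, 20]);
translate([1100, 0, 0]) cube([20, 280, 980]);
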